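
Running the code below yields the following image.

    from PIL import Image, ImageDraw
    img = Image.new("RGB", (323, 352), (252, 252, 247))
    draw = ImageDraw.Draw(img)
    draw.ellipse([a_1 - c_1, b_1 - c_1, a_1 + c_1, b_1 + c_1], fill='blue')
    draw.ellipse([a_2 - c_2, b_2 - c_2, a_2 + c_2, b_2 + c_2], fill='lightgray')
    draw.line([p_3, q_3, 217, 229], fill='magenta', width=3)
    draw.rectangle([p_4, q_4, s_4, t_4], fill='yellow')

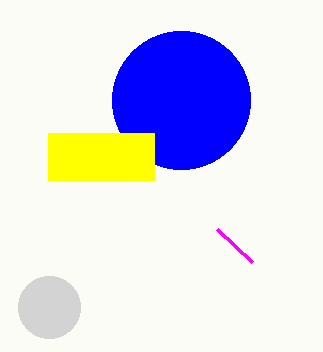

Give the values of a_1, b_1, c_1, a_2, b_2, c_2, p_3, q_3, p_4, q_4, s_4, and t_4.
a_1 = 181; b_1 = 100; c_1 = 69; a_2 = 49; b_2 = 307; c_2 = 31; p_3 = 252; q_3 = 262; p_4 = 48; q_4 = 133; s_4 = 154; t_4 = 180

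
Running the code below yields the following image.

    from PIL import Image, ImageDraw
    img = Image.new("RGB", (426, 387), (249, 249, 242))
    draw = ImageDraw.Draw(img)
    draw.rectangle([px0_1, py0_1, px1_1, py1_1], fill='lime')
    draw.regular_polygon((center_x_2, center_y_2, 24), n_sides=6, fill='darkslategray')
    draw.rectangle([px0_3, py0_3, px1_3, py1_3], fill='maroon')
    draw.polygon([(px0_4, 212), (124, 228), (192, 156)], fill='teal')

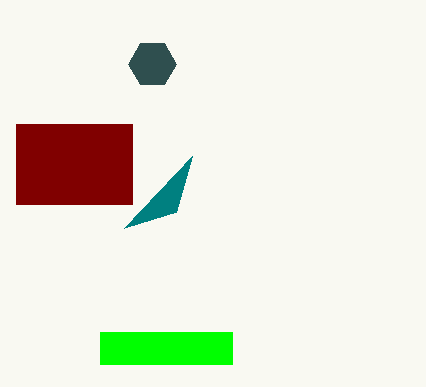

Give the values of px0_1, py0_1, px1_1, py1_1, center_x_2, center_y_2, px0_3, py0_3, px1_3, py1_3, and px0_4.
px0_1 = 100; py0_1 = 332; px1_1 = 232; py1_1 = 364; center_x_2 = 152; center_y_2 = 64; px0_3 = 16; py0_3 = 124; px1_3 = 132; py1_3 = 204; px0_4 = 176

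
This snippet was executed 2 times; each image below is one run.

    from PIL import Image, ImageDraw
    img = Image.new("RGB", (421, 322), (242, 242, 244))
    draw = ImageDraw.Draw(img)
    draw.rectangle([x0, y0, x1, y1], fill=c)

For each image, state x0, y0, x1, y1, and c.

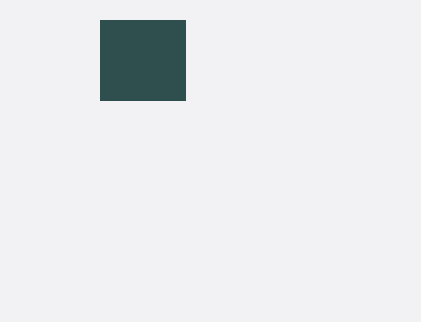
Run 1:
x0 = 100, y0 = 20, x1 = 185, y1 = 100, c = 'darkslategray'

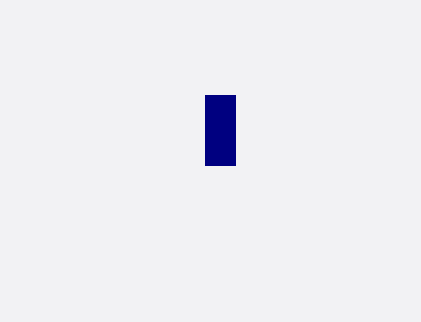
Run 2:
x0 = 205
y0 = 95
x1 = 235
y1 = 165
c = 'navy'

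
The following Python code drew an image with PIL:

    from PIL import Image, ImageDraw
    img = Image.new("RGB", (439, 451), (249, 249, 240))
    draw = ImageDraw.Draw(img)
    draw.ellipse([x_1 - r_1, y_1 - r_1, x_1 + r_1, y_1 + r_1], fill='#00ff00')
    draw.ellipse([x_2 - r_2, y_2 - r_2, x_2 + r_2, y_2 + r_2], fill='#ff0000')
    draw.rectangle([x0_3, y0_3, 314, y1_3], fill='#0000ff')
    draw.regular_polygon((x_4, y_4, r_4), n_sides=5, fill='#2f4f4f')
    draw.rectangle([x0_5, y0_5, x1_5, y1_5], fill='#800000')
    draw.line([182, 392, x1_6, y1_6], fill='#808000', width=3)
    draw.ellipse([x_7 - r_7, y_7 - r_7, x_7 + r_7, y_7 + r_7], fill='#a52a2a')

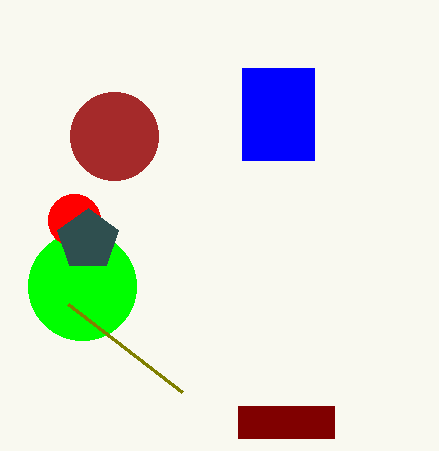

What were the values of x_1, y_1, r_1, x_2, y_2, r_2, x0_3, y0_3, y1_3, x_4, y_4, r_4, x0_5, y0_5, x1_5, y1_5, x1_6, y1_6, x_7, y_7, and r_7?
x_1 = 82; y_1 = 286; r_1 = 54; x_2 = 74; y_2 = 220; r_2 = 26; x0_3 = 242; y0_3 = 68; y1_3 = 160; x_4 = 88; y_4 = 240; r_4 = 32; x0_5 = 238; y0_5 = 406; x1_5 = 334; y1_5 = 438; x1_6 = 68; y1_6 = 304; x_7 = 114; y_7 = 136; r_7 = 44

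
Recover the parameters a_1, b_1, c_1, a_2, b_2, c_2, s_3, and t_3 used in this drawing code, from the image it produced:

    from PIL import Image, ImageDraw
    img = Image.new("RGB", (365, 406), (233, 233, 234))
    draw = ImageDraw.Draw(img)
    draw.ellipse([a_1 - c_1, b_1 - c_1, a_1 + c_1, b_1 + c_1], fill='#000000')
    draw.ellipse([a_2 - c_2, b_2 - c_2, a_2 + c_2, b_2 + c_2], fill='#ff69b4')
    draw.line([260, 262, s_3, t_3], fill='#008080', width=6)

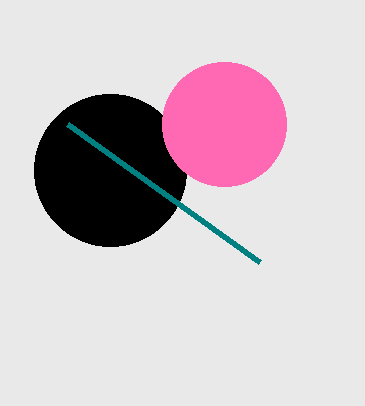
a_1 = 110; b_1 = 170; c_1 = 76; a_2 = 224; b_2 = 124; c_2 = 62; s_3 = 68; t_3 = 124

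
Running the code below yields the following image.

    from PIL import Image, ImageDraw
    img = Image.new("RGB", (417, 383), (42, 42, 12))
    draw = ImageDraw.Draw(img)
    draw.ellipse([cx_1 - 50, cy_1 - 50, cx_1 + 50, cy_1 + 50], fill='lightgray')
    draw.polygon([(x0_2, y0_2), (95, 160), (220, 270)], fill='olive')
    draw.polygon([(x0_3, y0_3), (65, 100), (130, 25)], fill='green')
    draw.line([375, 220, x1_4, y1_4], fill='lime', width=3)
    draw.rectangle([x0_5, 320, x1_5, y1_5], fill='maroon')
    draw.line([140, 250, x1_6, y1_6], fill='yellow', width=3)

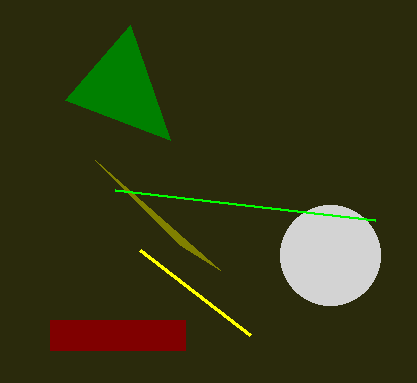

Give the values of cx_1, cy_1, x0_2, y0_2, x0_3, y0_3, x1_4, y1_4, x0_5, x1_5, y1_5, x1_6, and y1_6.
cx_1 = 330
cy_1 = 255
x0_2 = 180
y0_2 = 245
x0_3 = 170
y0_3 = 140
x1_4 = 115
y1_4 = 190
x0_5 = 50
x1_5 = 185
y1_5 = 350
x1_6 = 250
y1_6 = 335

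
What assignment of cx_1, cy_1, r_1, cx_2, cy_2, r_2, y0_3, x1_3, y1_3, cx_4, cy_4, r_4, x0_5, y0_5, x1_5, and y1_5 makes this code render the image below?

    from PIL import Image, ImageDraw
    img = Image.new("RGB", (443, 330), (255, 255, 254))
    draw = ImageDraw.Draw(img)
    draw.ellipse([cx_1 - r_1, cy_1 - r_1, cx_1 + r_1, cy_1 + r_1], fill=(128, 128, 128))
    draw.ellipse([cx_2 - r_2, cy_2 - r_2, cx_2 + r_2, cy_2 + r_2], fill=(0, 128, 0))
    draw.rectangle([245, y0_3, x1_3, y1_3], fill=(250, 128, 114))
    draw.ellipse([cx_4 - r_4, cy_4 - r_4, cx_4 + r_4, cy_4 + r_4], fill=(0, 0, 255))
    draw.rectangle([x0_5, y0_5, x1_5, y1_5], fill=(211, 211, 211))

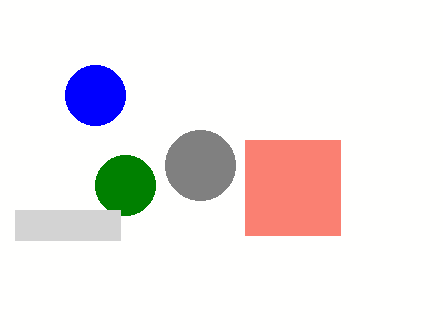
cx_1 = 200
cy_1 = 165
r_1 = 35
cx_2 = 125
cy_2 = 185
r_2 = 30
y0_3 = 140
x1_3 = 340
y1_3 = 235
cx_4 = 95
cy_4 = 95
r_4 = 30
x0_5 = 15
y0_5 = 210
x1_5 = 120
y1_5 = 240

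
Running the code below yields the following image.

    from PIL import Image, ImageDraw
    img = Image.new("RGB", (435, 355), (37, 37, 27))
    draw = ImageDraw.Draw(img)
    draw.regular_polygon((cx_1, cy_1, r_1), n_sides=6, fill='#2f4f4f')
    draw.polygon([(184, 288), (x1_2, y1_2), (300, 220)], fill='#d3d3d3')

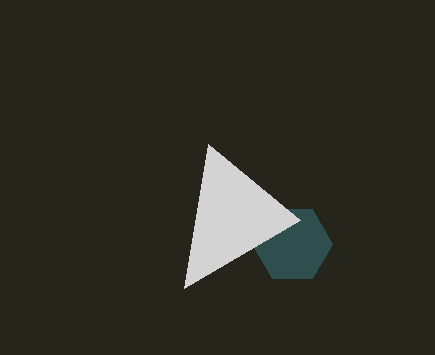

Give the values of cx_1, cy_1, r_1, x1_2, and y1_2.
cx_1 = 292; cy_1 = 244; r_1 = 40; x1_2 = 208; y1_2 = 144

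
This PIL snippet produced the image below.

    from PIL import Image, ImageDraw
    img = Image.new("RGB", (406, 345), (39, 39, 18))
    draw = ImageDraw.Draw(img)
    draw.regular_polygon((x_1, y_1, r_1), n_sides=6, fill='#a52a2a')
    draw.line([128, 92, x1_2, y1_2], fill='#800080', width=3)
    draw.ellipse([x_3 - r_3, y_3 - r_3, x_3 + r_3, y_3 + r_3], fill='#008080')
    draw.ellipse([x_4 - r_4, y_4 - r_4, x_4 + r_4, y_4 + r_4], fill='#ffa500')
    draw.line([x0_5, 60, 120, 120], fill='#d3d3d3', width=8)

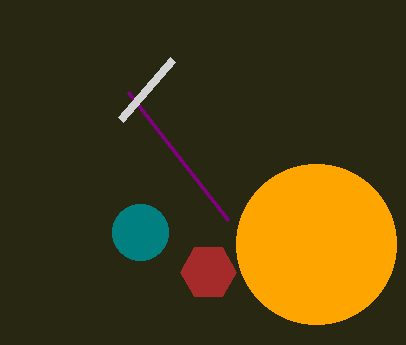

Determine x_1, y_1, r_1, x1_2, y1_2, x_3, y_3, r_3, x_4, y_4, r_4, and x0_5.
x_1 = 208
y_1 = 272
r_1 = 28
x1_2 = 228
y1_2 = 220
x_3 = 140
y_3 = 232
r_3 = 28
x_4 = 316
y_4 = 244
r_4 = 80
x0_5 = 172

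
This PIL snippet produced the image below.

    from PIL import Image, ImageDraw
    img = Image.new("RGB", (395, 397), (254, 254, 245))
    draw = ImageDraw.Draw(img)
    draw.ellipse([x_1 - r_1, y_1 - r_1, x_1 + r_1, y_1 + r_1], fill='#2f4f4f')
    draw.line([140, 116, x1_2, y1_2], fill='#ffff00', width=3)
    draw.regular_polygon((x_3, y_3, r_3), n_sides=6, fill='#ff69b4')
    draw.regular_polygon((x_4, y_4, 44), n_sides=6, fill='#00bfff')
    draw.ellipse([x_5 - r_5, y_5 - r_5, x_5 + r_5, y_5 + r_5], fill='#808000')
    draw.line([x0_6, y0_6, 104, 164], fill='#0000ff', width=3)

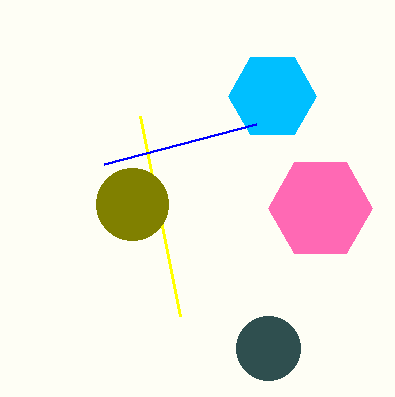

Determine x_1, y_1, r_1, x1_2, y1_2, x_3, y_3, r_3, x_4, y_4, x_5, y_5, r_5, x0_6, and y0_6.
x_1 = 268
y_1 = 348
r_1 = 32
x1_2 = 180
y1_2 = 316
x_3 = 320
y_3 = 208
r_3 = 52
x_4 = 272
y_4 = 96
x_5 = 132
y_5 = 204
r_5 = 36
x0_6 = 256
y0_6 = 124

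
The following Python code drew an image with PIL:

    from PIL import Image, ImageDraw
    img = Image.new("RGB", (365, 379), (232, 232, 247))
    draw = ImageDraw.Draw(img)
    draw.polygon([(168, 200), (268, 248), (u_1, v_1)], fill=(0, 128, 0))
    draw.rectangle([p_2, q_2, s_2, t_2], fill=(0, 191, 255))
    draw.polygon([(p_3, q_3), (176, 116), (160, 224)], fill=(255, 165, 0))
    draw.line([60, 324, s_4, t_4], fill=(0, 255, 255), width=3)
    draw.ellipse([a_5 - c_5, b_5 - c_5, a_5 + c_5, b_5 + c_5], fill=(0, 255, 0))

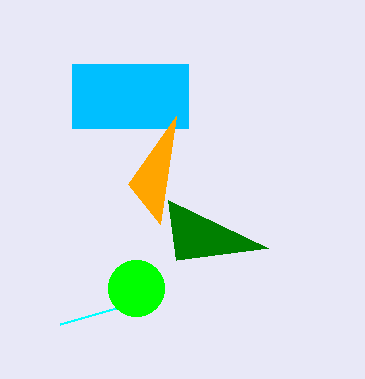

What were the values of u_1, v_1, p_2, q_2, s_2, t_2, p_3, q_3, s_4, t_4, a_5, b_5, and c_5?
u_1 = 176; v_1 = 260; p_2 = 72; q_2 = 64; s_2 = 188; t_2 = 128; p_3 = 128; q_3 = 184; s_4 = 116; t_4 = 308; a_5 = 136; b_5 = 288; c_5 = 28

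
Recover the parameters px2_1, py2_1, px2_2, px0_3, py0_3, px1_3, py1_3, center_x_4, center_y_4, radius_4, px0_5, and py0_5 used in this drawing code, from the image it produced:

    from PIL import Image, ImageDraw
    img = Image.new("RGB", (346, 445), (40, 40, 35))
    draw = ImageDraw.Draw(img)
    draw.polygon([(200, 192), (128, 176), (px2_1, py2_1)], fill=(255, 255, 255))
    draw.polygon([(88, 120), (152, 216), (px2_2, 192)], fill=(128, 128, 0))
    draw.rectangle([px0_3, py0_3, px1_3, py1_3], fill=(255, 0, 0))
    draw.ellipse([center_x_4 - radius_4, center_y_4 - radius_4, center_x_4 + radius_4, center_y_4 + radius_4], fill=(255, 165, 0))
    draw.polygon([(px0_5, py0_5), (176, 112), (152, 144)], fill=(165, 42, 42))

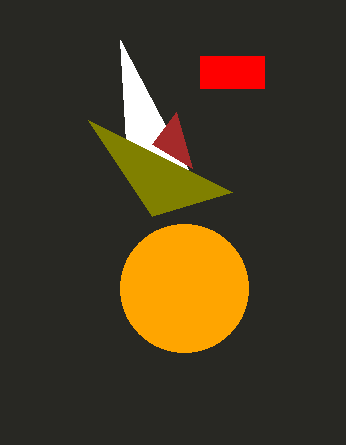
px2_1 = 120; py2_1 = 40; px2_2 = 232; px0_3 = 200; py0_3 = 56; px1_3 = 264; py1_3 = 88; center_x_4 = 184; center_y_4 = 288; radius_4 = 64; px0_5 = 192; py0_5 = 168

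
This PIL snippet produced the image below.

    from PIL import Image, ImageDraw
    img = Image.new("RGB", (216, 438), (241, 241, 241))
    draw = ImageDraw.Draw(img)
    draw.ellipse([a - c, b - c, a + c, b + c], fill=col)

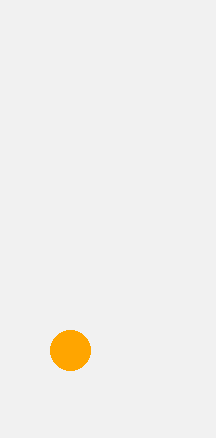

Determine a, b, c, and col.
a = 70, b = 350, c = 20, col = 'orange'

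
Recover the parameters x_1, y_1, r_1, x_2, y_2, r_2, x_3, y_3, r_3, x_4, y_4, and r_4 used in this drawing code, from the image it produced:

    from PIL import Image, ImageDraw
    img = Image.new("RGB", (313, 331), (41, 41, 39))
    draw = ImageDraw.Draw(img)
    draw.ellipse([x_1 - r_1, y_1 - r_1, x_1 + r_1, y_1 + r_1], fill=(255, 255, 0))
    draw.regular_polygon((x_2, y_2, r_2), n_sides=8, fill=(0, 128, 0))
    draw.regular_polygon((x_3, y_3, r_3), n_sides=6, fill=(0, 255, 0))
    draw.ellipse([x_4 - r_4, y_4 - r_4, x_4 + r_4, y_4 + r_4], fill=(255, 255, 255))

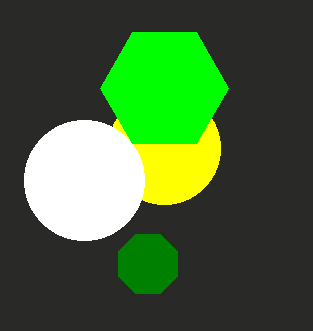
x_1 = 164
y_1 = 148
r_1 = 56
x_2 = 148
y_2 = 264
r_2 = 32
x_3 = 164
y_3 = 88
r_3 = 64
x_4 = 84
y_4 = 180
r_4 = 60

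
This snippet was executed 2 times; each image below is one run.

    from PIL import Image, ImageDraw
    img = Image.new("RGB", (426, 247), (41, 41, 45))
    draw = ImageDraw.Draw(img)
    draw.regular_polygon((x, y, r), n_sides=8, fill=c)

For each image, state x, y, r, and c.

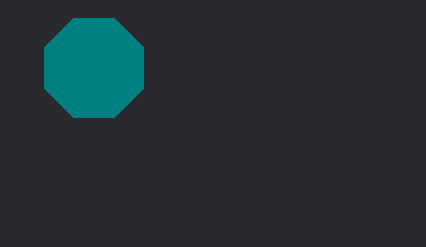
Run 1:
x = 94, y = 68, r = 54, c = 'teal'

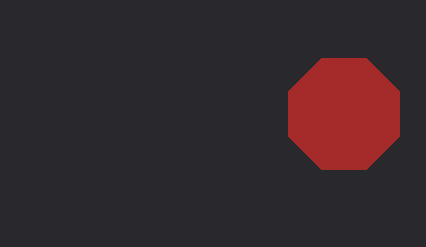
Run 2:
x = 344, y = 114, r = 60, c = 'brown'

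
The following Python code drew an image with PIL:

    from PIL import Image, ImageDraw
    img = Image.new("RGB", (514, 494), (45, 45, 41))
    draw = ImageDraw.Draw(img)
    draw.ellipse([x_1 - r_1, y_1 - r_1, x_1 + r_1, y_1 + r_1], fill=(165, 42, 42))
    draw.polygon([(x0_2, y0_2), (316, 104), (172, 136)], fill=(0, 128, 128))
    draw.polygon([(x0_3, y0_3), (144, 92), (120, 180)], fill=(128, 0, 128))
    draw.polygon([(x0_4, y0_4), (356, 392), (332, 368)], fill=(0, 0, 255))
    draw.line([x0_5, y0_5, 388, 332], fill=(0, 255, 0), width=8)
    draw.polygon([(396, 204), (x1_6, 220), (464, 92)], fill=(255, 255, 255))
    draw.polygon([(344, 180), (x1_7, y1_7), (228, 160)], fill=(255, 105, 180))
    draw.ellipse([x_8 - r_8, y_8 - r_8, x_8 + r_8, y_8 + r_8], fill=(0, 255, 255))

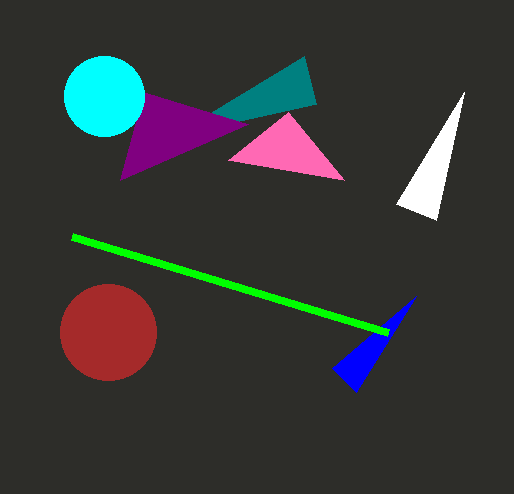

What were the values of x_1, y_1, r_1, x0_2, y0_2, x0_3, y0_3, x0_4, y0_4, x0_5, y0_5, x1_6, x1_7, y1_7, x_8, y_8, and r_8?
x_1 = 108
y_1 = 332
r_1 = 48
x0_2 = 304
y0_2 = 56
x0_3 = 248
y0_3 = 124
x0_4 = 416
y0_4 = 296
x0_5 = 72
y0_5 = 236
x1_6 = 436
x1_7 = 288
y1_7 = 112
x_8 = 104
y_8 = 96
r_8 = 40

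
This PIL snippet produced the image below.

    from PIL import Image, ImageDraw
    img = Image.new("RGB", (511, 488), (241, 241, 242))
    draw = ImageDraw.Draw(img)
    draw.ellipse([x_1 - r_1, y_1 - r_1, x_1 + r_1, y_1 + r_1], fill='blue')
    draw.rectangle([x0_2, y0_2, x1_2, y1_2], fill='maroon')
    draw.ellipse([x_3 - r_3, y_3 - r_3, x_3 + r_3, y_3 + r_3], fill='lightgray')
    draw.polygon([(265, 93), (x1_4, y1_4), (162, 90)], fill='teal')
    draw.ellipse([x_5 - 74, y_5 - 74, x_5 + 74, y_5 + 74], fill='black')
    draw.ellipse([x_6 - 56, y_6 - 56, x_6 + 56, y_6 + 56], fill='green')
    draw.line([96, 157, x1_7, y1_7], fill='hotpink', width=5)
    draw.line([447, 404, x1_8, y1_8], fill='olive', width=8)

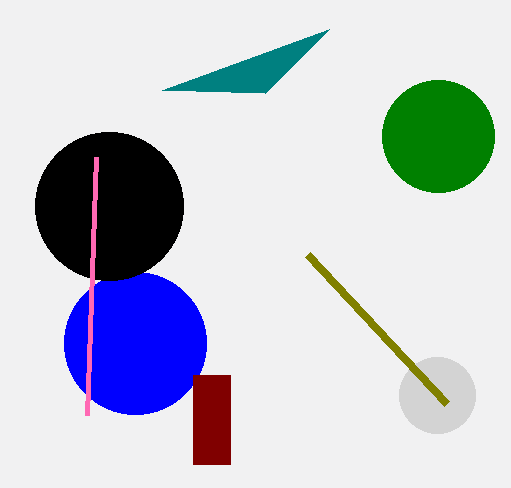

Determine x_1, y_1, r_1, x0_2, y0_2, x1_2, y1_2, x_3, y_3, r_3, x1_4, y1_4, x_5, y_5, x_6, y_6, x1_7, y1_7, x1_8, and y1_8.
x_1 = 135; y_1 = 343; r_1 = 71; x0_2 = 193; y0_2 = 375; x1_2 = 230; y1_2 = 464; x_3 = 437; y_3 = 395; r_3 = 38; x1_4 = 329; y1_4 = 29; x_5 = 109; y_5 = 206; x_6 = 438; y_6 = 136; x1_7 = 87; y1_7 = 415; x1_8 = 308; y1_8 = 255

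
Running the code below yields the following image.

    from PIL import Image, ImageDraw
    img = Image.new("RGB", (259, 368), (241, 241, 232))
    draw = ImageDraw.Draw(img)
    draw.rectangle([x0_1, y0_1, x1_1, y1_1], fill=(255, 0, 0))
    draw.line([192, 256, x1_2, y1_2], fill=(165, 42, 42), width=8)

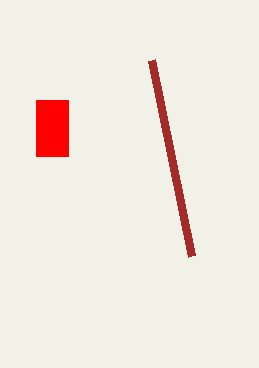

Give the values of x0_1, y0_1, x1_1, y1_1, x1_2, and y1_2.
x0_1 = 36, y0_1 = 100, x1_1 = 68, y1_1 = 156, x1_2 = 152, y1_2 = 60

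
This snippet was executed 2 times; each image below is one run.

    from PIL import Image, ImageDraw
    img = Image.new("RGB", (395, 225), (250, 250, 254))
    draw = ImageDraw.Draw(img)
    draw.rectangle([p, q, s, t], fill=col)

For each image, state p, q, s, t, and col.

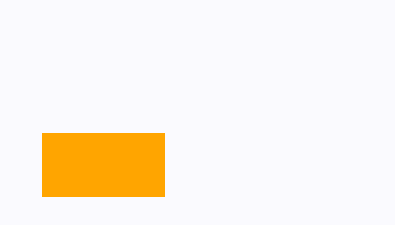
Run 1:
p = 42; q = 133; s = 164; t = 196; col = 'orange'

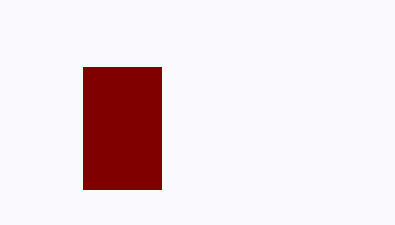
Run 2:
p = 83
q = 67
s = 161
t = 189
col = 'maroon'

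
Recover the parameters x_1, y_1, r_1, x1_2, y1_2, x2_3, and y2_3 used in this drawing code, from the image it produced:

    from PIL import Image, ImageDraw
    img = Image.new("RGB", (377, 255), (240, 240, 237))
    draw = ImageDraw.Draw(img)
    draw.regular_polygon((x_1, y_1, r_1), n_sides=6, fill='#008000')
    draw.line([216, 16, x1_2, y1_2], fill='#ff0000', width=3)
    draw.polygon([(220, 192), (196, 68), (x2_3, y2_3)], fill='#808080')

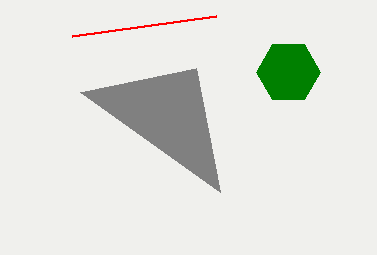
x_1 = 288; y_1 = 72; r_1 = 32; x1_2 = 72; y1_2 = 36; x2_3 = 80; y2_3 = 92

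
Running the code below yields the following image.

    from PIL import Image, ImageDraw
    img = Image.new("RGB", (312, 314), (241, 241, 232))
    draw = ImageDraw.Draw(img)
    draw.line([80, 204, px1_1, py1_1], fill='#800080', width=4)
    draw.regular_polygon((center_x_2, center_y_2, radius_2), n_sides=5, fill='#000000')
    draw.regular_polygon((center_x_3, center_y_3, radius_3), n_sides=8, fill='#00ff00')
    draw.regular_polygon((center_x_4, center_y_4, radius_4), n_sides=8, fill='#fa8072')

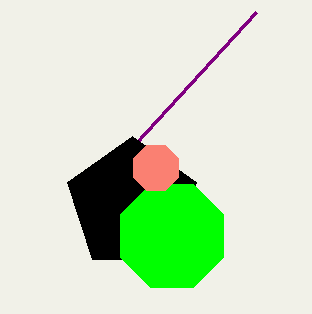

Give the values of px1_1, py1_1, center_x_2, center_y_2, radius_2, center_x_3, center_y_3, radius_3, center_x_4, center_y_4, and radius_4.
px1_1 = 256
py1_1 = 12
center_x_2 = 132
center_y_2 = 204
radius_2 = 68
center_x_3 = 172
center_y_3 = 236
radius_3 = 56
center_x_4 = 156
center_y_4 = 168
radius_4 = 24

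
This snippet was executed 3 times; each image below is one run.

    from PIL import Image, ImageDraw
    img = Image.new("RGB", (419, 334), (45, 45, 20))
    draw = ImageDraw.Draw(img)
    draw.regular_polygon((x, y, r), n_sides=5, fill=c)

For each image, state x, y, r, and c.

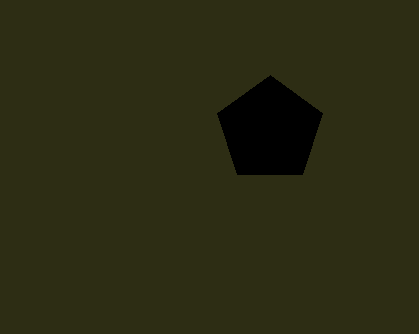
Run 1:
x = 270
y = 130
r = 55
c = 'black'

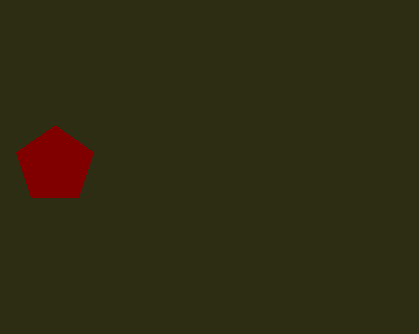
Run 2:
x = 55
y = 165
r = 40
c = 'maroon'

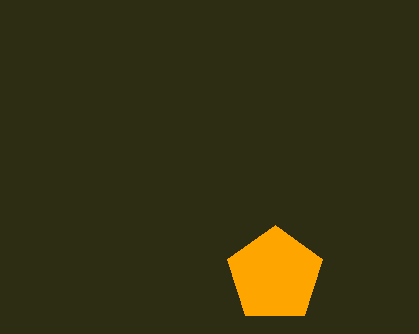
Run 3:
x = 275
y = 275
r = 50
c = 'orange'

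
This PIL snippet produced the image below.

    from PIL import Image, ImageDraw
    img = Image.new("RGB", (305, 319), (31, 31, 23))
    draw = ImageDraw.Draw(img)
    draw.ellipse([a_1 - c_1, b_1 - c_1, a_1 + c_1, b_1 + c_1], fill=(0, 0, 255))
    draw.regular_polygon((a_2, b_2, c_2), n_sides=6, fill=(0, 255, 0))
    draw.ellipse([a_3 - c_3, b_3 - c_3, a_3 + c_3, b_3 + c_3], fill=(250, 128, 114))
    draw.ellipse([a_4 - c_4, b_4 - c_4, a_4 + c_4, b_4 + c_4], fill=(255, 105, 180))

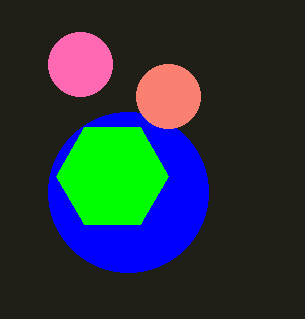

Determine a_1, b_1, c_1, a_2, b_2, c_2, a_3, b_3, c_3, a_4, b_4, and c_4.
a_1 = 128, b_1 = 192, c_1 = 80, a_2 = 112, b_2 = 176, c_2 = 56, a_3 = 168, b_3 = 96, c_3 = 32, a_4 = 80, b_4 = 64, c_4 = 32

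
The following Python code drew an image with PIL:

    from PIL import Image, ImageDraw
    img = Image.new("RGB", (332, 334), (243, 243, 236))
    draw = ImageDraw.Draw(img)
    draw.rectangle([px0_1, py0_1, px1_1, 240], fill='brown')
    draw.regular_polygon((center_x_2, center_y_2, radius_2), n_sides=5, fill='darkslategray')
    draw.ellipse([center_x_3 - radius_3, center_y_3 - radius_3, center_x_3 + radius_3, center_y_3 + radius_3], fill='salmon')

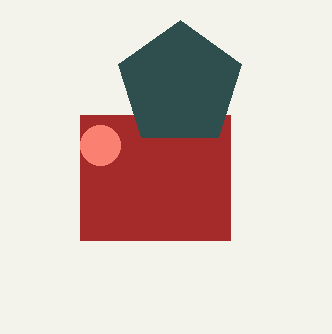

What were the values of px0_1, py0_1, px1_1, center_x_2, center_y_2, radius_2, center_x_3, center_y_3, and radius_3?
px0_1 = 80
py0_1 = 115
px1_1 = 230
center_x_2 = 180
center_y_2 = 85
radius_2 = 65
center_x_3 = 100
center_y_3 = 145
radius_3 = 20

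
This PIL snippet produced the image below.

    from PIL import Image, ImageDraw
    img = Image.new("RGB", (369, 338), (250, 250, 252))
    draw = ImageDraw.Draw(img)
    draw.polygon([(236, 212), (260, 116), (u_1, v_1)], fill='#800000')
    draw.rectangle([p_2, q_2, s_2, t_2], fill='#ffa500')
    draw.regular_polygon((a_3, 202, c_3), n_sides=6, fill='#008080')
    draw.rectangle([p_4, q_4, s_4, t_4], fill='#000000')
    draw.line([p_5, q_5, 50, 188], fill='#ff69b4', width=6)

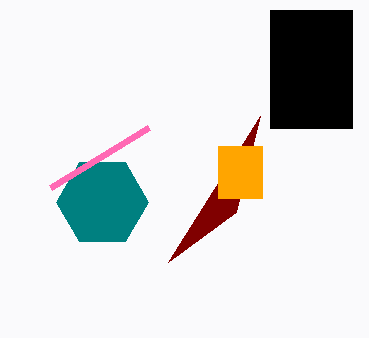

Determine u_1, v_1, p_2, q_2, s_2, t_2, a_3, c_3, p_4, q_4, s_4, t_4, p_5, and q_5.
u_1 = 168, v_1 = 262, p_2 = 218, q_2 = 146, s_2 = 262, t_2 = 198, a_3 = 102, c_3 = 46, p_4 = 270, q_4 = 10, s_4 = 352, t_4 = 128, p_5 = 148, q_5 = 128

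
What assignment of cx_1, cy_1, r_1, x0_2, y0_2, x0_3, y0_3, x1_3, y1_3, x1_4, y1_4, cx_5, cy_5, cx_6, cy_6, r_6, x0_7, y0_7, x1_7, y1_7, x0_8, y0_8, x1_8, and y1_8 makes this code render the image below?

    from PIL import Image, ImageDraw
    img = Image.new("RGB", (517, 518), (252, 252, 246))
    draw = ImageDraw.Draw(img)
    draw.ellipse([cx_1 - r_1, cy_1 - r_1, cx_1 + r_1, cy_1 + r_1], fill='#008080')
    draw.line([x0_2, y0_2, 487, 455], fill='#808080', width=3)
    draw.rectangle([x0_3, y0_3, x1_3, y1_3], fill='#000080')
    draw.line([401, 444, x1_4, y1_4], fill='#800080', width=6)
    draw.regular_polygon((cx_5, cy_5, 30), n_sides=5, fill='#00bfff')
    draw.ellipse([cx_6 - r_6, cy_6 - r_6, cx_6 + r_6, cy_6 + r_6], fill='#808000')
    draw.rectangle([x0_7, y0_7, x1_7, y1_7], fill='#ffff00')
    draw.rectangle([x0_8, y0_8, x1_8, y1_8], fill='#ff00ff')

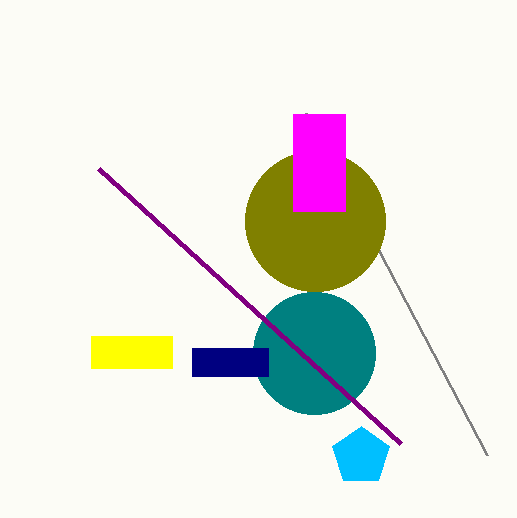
cx_1 = 314
cy_1 = 353
r_1 = 61
x0_2 = 306
y0_2 = 113
x0_3 = 192
y0_3 = 348
x1_3 = 268
y1_3 = 376
x1_4 = 99
y1_4 = 169
cx_5 = 361
cy_5 = 456
cx_6 = 315
cy_6 = 221
r_6 = 70
x0_7 = 91
y0_7 = 336
x1_7 = 172
y1_7 = 368
x0_8 = 293
y0_8 = 114
x1_8 = 345
y1_8 = 211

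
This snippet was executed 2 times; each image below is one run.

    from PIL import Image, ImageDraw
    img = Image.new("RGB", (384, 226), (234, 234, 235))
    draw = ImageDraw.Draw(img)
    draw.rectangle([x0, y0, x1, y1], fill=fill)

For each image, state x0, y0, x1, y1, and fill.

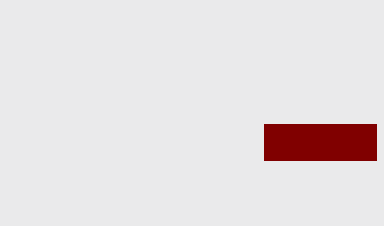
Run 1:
x0 = 264
y0 = 124
x1 = 376
y1 = 160
fill = 'maroon'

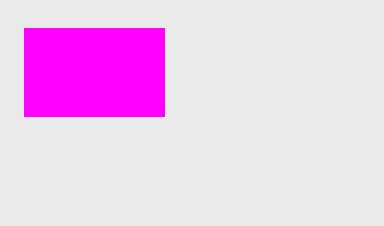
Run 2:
x0 = 24; y0 = 28; x1 = 164; y1 = 116; fill = 'magenta'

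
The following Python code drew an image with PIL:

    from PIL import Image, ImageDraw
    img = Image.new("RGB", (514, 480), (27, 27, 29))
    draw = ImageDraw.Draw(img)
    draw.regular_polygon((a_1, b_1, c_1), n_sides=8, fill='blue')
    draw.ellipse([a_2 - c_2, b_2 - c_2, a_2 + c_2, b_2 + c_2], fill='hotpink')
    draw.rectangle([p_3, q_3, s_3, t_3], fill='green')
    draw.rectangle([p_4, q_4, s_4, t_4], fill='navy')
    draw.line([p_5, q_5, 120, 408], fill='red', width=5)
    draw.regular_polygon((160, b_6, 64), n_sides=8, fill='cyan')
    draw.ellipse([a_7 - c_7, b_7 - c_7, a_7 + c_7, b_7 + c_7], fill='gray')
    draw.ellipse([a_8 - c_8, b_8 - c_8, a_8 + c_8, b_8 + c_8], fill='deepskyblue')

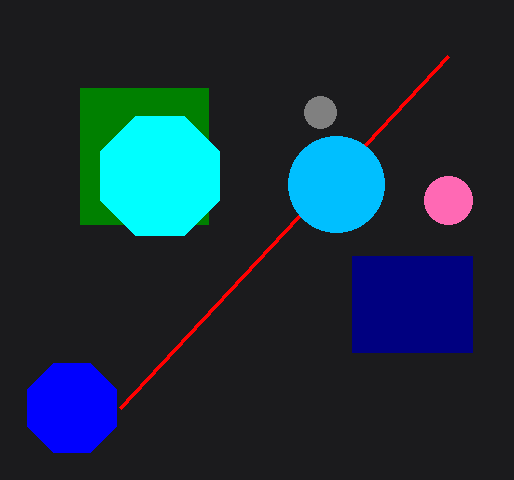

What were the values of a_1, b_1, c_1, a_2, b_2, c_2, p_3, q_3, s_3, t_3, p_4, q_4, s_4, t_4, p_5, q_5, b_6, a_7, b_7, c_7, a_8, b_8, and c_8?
a_1 = 72; b_1 = 408; c_1 = 48; a_2 = 448; b_2 = 200; c_2 = 24; p_3 = 80; q_3 = 88; s_3 = 208; t_3 = 224; p_4 = 352; q_4 = 256; s_4 = 472; t_4 = 352; p_5 = 448; q_5 = 56; b_6 = 176; a_7 = 320; b_7 = 112; c_7 = 16; a_8 = 336; b_8 = 184; c_8 = 48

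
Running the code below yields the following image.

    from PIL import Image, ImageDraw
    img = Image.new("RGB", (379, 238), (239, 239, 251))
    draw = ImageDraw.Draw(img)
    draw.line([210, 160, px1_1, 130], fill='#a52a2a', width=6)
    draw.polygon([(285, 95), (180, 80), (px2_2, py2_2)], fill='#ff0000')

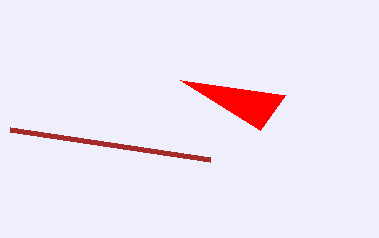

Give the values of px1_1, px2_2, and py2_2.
px1_1 = 10, px2_2 = 260, py2_2 = 130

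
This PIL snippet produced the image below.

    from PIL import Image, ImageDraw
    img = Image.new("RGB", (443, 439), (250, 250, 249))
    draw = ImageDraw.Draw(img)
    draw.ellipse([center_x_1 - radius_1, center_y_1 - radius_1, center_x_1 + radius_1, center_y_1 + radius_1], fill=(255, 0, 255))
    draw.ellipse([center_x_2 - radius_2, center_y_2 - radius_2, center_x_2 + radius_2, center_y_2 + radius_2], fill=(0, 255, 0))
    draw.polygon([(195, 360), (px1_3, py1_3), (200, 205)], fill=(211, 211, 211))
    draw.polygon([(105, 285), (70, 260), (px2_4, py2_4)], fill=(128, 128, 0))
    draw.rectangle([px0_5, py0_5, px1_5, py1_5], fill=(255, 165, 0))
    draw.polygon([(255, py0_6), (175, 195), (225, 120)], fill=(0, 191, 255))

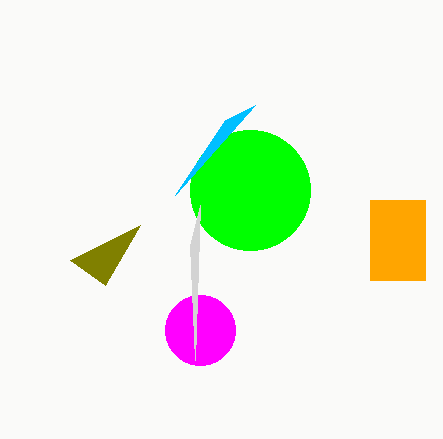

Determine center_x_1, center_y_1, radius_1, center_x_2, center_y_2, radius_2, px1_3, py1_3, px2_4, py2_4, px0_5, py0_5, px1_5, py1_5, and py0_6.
center_x_1 = 200
center_y_1 = 330
radius_1 = 35
center_x_2 = 250
center_y_2 = 190
radius_2 = 60
px1_3 = 190
py1_3 = 245
px2_4 = 140
py2_4 = 225
px0_5 = 370
py0_5 = 200
px1_5 = 425
py1_5 = 280
py0_6 = 105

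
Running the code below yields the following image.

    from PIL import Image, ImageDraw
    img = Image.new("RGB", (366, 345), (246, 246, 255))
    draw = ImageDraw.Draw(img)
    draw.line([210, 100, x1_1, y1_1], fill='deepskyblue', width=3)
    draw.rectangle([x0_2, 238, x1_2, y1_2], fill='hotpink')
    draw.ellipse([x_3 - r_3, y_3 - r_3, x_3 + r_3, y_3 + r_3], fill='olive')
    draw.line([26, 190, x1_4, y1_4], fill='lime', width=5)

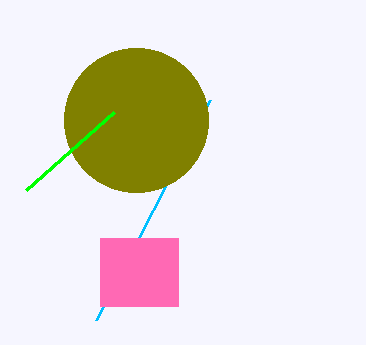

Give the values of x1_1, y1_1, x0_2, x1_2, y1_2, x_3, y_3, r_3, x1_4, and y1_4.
x1_1 = 96; y1_1 = 320; x0_2 = 100; x1_2 = 178; y1_2 = 306; x_3 = 136; y_3 = 120; r_3 = 72; x1_4 = 114; y1_4 = 112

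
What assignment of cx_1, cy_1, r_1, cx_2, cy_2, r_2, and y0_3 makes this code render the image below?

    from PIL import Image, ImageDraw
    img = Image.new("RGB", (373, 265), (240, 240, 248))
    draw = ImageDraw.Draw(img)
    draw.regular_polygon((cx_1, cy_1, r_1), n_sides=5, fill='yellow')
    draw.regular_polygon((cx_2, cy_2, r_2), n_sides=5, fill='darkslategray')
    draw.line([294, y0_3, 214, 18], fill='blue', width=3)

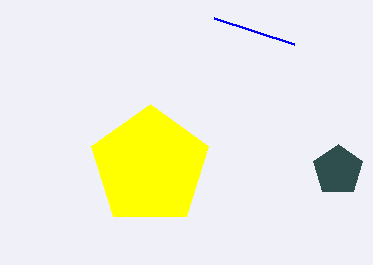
cx_1 = 150, cy_1 = 166, r_1 = 62, cx_2 = 338, cy_2 = 170, r_2 = 26, y0_3 = 44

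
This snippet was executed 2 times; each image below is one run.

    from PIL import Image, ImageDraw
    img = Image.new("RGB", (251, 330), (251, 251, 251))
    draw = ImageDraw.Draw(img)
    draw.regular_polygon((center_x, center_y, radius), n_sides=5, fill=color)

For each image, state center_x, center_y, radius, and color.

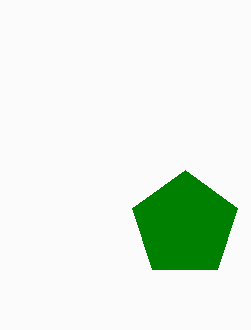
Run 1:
center_x = 185
center_y = 225
radius = 55
color = 'green'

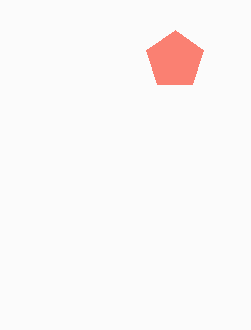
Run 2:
center_x = 175; center_y = 60; radius = 30; color = 'salmon'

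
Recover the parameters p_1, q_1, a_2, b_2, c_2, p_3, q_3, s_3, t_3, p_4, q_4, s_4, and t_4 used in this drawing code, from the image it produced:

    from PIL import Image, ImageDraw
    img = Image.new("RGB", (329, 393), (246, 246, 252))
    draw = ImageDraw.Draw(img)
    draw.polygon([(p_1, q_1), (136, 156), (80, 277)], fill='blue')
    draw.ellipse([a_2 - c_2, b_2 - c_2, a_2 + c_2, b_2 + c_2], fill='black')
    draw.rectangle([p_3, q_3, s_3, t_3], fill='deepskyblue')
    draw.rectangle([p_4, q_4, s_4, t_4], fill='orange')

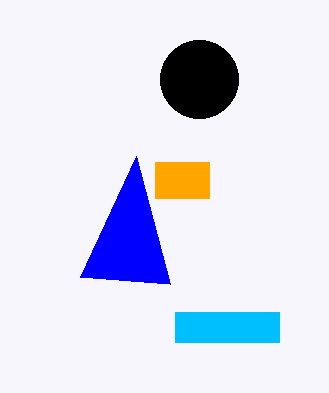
p_1 = 170, q_1 = 284, a_2 = 199, b_2 = 79, c_2 = 39, p_3 = 175, q_3 = 312, s_3 = 279, t_3 = 342, p_4 = 155, q_4 = 162, s_4 = 209, t_4 = 198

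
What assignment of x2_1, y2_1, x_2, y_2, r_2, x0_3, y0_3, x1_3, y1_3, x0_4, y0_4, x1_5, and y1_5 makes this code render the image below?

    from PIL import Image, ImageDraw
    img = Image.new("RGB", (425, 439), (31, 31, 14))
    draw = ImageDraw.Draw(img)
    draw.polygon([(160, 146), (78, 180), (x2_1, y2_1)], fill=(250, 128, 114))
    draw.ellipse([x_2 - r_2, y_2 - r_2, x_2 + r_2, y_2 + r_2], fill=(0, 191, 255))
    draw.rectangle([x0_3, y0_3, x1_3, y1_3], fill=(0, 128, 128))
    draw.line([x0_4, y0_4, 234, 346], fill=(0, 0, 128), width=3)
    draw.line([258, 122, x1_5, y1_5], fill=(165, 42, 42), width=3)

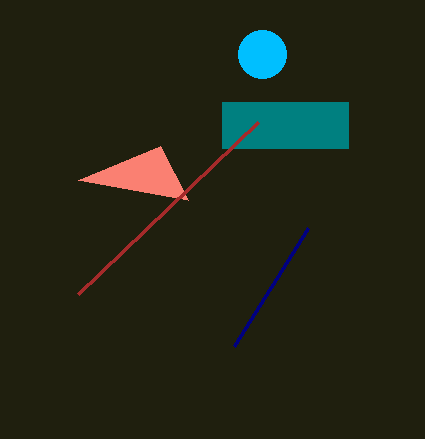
x2_1 = 188
y2_1 = 200
x_2 = 262
y_2 = 54
r_2 = 24
x0_3 = 222
y0_3 = 102
x1_3 = 348
y1_3 = 148
x0_4 = 308
y0_4 = 228
x1_5 = 78
y1_5 = 294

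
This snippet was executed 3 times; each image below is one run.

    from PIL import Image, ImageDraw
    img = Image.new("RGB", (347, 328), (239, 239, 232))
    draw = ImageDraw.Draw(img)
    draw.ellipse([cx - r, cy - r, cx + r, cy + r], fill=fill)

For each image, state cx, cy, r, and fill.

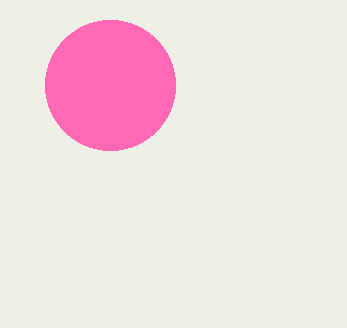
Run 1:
cx = 110
cy = 85
r = 65
fill = 'hotpink'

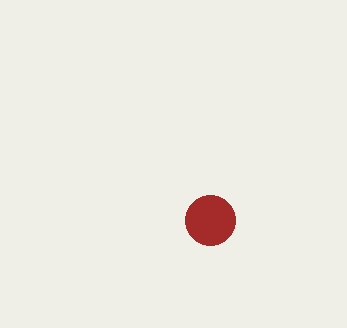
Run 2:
cx = 210, cy = 220, r = 25, fill = 'brown'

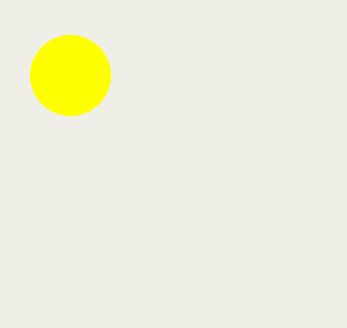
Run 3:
cx = 70, cy = 75, r = 40, fill = 'yellow'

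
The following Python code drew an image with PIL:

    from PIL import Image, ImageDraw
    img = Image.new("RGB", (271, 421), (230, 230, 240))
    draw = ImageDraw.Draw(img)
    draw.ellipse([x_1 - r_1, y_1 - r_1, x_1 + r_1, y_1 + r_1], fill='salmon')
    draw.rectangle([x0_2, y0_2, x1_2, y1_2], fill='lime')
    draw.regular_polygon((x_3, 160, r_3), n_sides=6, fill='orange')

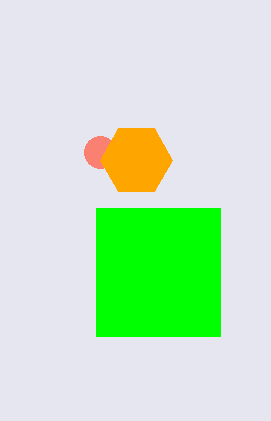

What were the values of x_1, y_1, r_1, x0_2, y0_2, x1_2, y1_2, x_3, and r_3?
x_1 = 100, y_1 = 152, r_1 = 16, x0_2 = 96, y0_2 = 208, x1_2 = 220, y1_2 = 336, x_3 = 136, r_3 = 36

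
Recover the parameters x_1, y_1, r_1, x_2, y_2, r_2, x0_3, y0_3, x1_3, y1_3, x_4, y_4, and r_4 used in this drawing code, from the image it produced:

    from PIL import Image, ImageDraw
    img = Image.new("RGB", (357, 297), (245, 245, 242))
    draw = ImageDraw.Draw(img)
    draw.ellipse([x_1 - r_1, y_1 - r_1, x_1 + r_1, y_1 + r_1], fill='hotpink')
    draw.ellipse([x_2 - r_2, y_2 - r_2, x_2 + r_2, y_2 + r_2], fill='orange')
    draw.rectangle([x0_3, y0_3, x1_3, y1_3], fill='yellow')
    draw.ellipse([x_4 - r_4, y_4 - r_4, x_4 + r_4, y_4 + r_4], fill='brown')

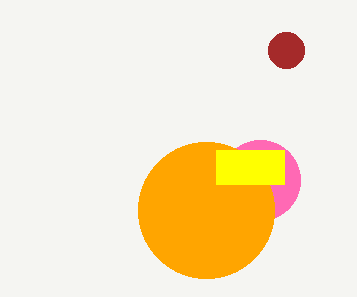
x_1 = 260; y_1 = 180; r_1 = 40; x_2 = 206; y_2 = 210; r_2 = 68; x0_3 = 216; y0_3 = 150; x1_3 = 284; y1_3 = 184; x_4 = 286; y_4 = 50; r_4 = 18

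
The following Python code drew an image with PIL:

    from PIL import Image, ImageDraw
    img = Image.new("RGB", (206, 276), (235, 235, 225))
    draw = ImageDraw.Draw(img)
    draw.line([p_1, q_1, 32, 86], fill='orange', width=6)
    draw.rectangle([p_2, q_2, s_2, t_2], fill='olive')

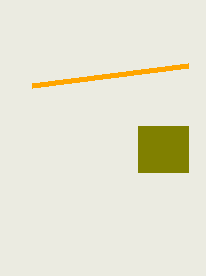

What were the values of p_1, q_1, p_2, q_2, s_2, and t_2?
p_1 = 188
q_1 = 66
p_2 = 138
q_2 = 126
s_2 = 188
t_2 = 172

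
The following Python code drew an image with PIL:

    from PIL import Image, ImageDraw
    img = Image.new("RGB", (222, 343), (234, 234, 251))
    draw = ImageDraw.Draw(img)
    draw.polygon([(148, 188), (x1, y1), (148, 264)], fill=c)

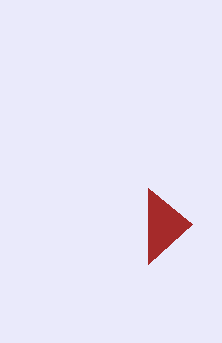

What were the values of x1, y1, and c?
x1 = 192
y1 = 224
c = 'brown'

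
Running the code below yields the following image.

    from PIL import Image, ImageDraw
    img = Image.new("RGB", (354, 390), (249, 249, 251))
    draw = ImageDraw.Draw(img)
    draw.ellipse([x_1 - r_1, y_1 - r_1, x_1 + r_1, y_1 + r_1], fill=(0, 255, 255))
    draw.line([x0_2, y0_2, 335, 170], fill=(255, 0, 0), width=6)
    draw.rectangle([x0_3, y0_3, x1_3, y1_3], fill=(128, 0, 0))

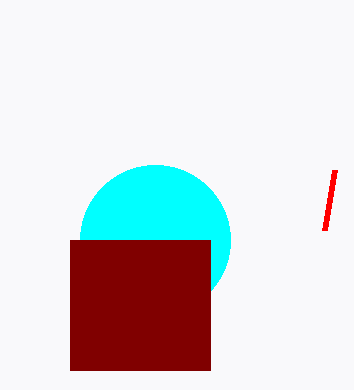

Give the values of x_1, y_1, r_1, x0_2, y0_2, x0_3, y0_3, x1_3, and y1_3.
x_1 = 155, y_1 = 240, r_1 = 75, x0_2 = 325, y0_2 = 230, x0_3 = 70, y0_3 = 240, x1_3 = 210, y1_3 = 370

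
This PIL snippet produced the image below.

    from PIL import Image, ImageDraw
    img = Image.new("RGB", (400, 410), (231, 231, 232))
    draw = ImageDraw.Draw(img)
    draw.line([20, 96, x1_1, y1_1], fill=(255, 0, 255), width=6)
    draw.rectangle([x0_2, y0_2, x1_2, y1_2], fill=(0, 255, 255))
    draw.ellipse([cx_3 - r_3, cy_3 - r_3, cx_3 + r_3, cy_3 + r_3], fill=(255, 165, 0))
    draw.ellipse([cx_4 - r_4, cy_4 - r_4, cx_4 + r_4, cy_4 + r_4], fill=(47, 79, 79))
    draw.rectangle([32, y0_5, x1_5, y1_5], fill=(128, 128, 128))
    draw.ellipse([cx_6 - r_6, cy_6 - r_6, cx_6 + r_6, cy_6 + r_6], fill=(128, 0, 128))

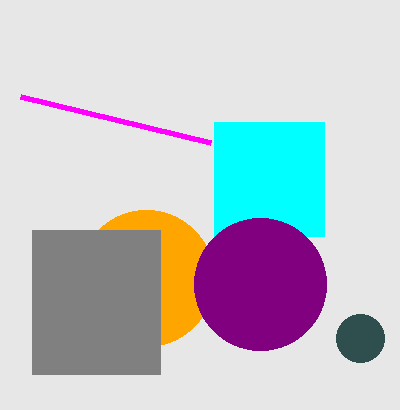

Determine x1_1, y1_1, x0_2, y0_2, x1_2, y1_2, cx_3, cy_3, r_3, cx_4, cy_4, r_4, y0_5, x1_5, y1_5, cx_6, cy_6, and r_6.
x1_1 = 210
y1_1 = 142
x0_2 = 214
y0_2 = 122
x1_2 = 324
y1_2 = 236
cx_3 = 146
cy_3 = 278
r_3 = 68
cx_4 = 360
cy_4 = 338
r_4 = 24
y0_5 = 230
x1_5 = 160
y1_5 = 374
cx_6 = 260
cy_6 = 284
r_6 = 66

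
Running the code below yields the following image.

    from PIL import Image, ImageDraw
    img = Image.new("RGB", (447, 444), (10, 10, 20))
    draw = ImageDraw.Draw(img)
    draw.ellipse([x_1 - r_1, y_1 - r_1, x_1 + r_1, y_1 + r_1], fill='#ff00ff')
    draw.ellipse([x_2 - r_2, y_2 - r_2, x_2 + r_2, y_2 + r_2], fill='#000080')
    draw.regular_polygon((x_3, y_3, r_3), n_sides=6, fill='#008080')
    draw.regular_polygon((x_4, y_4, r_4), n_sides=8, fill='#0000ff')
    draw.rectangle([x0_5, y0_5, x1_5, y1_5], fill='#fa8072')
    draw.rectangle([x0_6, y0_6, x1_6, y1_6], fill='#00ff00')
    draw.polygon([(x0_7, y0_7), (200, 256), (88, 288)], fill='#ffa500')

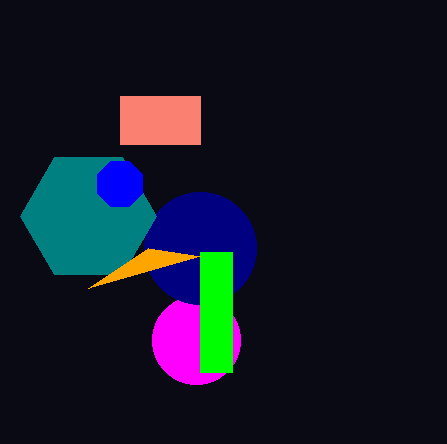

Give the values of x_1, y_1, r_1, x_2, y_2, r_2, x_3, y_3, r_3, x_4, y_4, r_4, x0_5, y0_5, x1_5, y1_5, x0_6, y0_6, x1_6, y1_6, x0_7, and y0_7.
x_1 = 196; y_1 = 340; r_1 = 44; x_2 = 200; y_2 = 248; r_2 = 56; x_3 = 88; y_3 = 216; r_3 = 68; x_4 = 120; y_4 = 184; r_4 = 24; x0_5 = 120; y0_5 = 96; x1_5 = 200; y1_5 = 144; x0_6 = 200; y0_6 = 252; x1_6 = 232; y1_6 = 372; x0_7 = 148; y0_7 = 248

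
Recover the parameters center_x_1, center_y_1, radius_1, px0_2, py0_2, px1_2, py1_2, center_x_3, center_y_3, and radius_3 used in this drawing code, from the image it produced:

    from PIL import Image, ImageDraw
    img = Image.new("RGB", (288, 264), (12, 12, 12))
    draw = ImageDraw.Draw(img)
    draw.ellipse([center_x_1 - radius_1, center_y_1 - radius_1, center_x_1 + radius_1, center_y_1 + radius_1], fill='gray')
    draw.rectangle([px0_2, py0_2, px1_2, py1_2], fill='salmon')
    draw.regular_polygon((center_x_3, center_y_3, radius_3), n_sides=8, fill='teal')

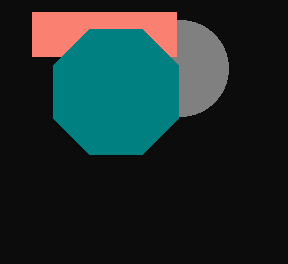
center_x_1 = 180
center_y_1 = 68
radius_1 = 48
px0_2 = 32
py0_2 = 12
px1_2 = 176
py1_2 = 56
center_x_3 = 116
center_y_3 = 92
radius_3 = 68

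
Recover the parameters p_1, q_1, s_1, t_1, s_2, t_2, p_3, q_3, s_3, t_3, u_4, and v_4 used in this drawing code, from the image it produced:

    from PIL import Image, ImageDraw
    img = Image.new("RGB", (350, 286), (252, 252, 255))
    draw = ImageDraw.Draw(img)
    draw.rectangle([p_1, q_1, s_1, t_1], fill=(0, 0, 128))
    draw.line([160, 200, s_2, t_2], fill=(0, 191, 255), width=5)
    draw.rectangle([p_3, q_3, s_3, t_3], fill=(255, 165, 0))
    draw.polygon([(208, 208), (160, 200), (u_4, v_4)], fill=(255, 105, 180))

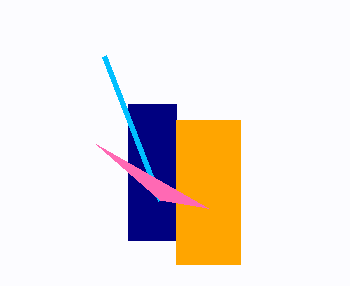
p_1 = 128; q_1 = 104; s_1 = 176; t_1 = 240; s_2 = 104; t_2 = 56; p_3 = 176; q_3 = 120; s_3 = 240; t_3 = 264; u_4 = 96; v_4 = 144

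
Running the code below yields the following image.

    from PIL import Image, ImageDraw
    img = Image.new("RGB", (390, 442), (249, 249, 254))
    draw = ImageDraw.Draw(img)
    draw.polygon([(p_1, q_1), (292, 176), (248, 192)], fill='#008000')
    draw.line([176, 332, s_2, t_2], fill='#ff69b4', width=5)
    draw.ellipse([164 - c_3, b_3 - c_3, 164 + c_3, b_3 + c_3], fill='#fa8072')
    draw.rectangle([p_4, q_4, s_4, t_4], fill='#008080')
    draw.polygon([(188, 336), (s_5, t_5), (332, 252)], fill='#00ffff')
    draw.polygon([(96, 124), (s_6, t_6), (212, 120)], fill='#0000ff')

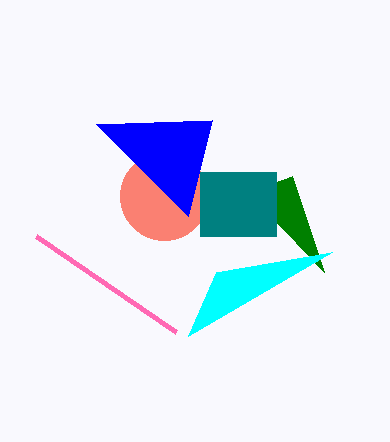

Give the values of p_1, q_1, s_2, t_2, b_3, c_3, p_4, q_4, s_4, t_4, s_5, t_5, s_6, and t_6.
p_1 = 324; q_1 = 272; s_2 = 36; t_2 = 236; b_3 = 196; c_3 = 44; p_4 = 200; q_4 = 172; s_4 = 276; t_4 = 236; s_5 = 216; t_5 = 272; s_6 = 188; t_6 = 216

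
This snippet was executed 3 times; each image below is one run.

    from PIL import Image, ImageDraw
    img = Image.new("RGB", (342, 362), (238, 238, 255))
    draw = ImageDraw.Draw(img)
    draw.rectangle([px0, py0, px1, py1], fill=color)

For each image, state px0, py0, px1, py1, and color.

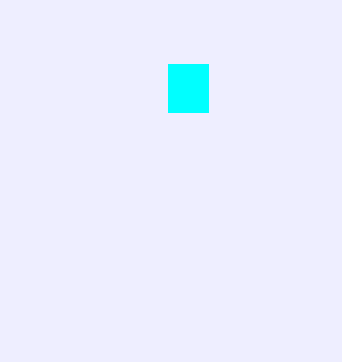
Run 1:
px0 = 168, py0 = 64, px1 = 208, py1 = 112, color = 'cyan'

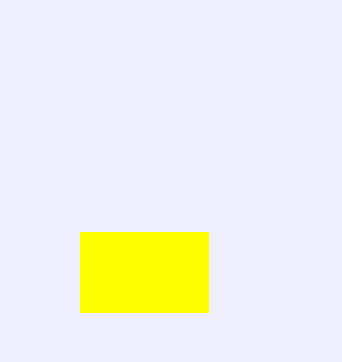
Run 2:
px0 = 80; py0 = 232; px1 = 208; py1 = 312; color = 'yellow'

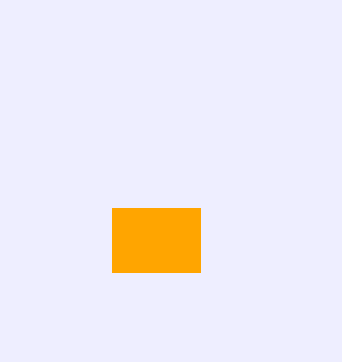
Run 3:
px0 = 112
py0 = 208
px1 = 200
py1 = 272
color = 'orange'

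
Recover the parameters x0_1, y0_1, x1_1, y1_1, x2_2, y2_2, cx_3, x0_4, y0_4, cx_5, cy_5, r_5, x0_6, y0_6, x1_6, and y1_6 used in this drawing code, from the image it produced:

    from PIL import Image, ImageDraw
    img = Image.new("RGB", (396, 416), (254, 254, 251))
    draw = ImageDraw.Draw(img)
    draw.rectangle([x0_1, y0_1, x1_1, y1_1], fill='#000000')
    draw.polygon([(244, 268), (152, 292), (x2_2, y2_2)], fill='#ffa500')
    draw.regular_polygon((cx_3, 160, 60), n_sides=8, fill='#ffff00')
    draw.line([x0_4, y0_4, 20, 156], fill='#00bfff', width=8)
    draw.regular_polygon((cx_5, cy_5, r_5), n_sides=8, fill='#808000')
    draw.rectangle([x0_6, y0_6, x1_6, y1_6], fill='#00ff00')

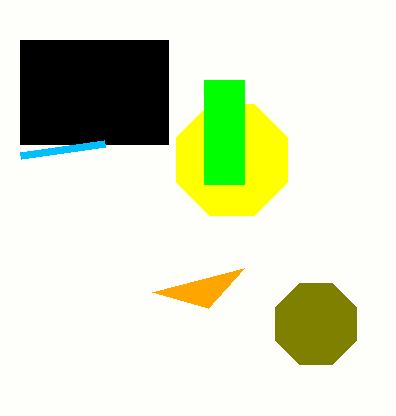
x0_1 = 20; y0_1 = 40; x1_1 = 168; y1_1 = 144; x2_2 = 208; y2_2 = 308; cx_3 = 232; x0_4 = 104; y0_4 = 144; cx_5 = 316; cy_5 = 324; r_5 = 44; x0_6 = 204; y0_6 = 80; x1_6 = 244; y1_6 = 184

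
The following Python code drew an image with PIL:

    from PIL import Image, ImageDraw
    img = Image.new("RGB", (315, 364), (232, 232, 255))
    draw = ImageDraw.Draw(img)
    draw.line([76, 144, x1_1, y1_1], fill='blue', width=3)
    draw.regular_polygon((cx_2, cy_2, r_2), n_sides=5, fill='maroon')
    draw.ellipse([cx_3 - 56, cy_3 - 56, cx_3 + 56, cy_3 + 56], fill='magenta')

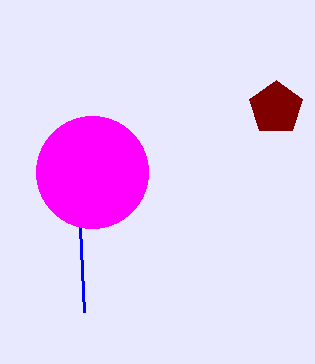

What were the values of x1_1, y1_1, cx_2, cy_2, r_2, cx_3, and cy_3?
x1_1 = 84, y1_1 = 312, cx_2 = 276, cy_2 = 108, r_2 = 28, cx_3 = 92, cy_3 = 172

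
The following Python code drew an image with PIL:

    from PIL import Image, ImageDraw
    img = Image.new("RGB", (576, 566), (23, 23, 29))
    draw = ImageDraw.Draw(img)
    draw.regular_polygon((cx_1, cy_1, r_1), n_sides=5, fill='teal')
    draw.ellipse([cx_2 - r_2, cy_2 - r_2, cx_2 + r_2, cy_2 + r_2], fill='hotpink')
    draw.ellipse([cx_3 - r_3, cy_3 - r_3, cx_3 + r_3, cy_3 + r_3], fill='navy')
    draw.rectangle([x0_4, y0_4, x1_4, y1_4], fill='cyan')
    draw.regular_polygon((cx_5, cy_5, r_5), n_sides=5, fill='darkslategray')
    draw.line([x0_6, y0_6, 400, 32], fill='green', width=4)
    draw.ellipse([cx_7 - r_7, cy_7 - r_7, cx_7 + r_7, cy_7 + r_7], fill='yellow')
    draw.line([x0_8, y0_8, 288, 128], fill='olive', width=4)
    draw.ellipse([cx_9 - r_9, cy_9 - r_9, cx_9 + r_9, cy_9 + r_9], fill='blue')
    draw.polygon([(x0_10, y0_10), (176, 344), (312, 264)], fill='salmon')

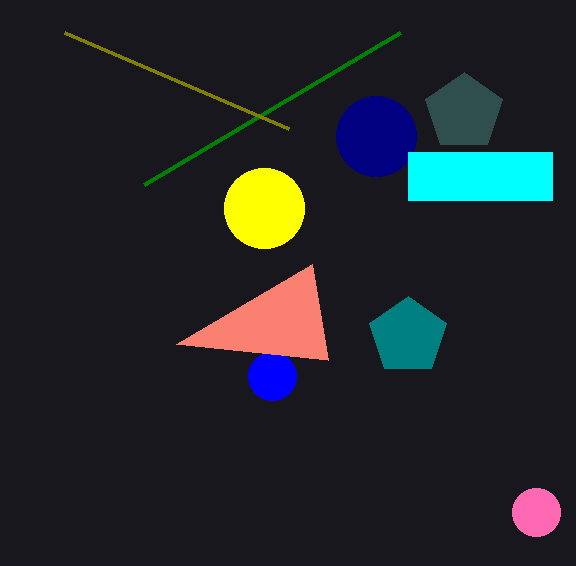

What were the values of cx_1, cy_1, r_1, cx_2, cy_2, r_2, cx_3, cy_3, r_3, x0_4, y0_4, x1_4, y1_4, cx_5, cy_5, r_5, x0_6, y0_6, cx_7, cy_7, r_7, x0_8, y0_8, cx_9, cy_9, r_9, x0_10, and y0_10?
cx_1 = 408
cy_1 = 336
r_1 = 40
cx_2 = 536
cy_2 = 512
r_2 = 24
cx_3 = 376
cy_3 = 136
r_3 = 40
x0_4 = 408
y0_4 = 152
x1_4 = 552
y1_4 = 200
cx_5 = 464
cy_5 = 112
r_5 = 40
x0_6 = 144
y0_6 = 184
cx_7 = 264
cy_7 = 208
r_7 = 40
x0_8 = 64
y0_8 = 32
cx_9 = 272
cy_9 = 376
r_9 = 24
x0_10 = 328
y0_10 = 360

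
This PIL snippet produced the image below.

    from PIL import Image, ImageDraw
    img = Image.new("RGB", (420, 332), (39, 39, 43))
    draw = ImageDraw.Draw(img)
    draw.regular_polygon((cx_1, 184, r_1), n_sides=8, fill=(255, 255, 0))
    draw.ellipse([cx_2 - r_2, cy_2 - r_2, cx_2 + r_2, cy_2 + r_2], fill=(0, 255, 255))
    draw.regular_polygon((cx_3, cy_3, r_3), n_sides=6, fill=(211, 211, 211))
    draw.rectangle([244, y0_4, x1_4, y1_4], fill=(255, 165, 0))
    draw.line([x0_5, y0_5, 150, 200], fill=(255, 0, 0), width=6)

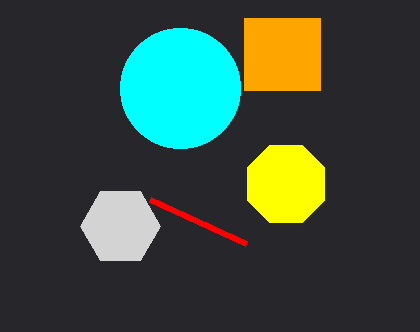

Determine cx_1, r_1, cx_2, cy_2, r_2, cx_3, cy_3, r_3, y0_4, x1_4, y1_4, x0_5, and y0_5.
cx_1 = 286, r_1 = 42, cx_2 = 180, cy_2 = 88, r_2 = 60, cx_3 = 120, cy_3 = 226, r_3 = 40, y0_4 = 18, x1_4 = 320, y1_4 = 90, x0_5 = 246, y0_5 = 244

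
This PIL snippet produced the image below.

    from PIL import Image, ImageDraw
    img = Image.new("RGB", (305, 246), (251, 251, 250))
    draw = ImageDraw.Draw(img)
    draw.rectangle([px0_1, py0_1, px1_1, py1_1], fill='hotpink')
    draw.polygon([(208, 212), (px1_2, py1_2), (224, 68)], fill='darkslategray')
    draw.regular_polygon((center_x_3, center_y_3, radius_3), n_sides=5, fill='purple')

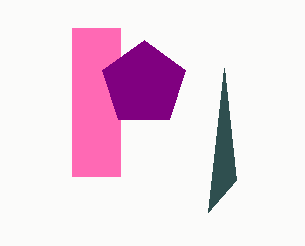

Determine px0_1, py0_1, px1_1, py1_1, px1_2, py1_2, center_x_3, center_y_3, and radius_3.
px0_1 = 72; py0_1 = 28; px1_1 = 120; py1_1 = 176; px1_2 = 236; py1_2 = 180; center_x_3 = 144; center_y_3 = 84; radius_3 = 44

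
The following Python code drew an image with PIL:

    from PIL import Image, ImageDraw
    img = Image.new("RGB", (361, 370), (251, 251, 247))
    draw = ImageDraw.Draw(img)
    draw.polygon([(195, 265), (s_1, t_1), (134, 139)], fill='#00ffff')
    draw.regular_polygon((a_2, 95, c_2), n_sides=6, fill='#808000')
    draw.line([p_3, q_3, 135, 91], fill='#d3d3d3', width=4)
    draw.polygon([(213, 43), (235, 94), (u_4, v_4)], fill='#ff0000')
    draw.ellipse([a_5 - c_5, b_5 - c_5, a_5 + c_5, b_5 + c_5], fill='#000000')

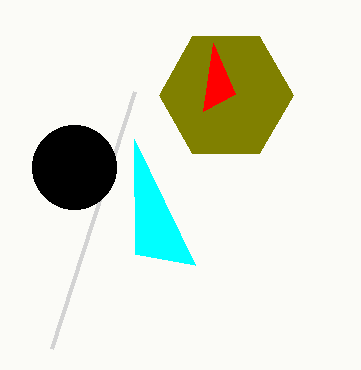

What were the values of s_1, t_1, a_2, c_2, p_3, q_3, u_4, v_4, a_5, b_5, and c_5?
s_1 = 135, t_1 = 254, a_2 = 226, c_2 = 67, p_3 = 52, q_3 = 348, u_4 = 203, v_4 = 111, a_5 = 74, b_5 = 167, c_5 = 42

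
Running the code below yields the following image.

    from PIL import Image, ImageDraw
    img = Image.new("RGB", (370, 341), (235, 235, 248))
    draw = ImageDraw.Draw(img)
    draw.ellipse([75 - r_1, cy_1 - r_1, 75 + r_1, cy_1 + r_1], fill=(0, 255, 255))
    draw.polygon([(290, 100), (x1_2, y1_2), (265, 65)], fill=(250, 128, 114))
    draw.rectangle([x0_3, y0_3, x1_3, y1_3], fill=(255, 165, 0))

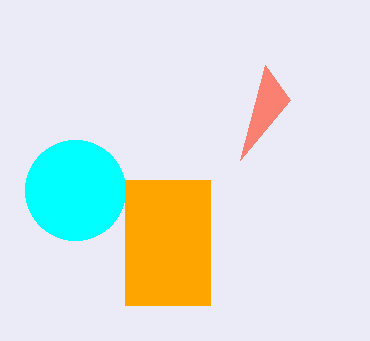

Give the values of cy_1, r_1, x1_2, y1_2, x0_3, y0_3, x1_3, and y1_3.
cy_1 = 190, r_1 = 50, x1_2 = 240, y1_2 = 160, x0_3 = 125, y0_3 = 180, x1_3 = 210, y1_3 = 305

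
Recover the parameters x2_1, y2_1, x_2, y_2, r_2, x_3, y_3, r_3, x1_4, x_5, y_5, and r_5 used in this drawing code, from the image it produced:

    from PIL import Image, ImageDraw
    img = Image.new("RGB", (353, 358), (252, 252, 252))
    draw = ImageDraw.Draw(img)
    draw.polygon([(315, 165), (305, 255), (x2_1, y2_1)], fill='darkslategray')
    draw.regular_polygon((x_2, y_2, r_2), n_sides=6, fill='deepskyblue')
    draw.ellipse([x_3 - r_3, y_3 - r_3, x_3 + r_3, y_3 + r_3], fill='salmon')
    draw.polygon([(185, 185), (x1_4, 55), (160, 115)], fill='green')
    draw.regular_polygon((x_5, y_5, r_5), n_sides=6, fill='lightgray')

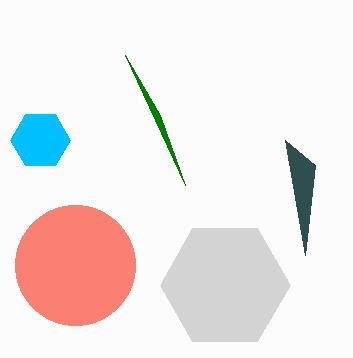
x2_1 = 285
y2_1 = 140
x_2 = 40
y_2 = 140
r_2 = 30
x_3 = 75
y_3 = 265
r_3 = 60
x1_4 = 125
x_5 = 225
y_5 = 285
r_5 = 65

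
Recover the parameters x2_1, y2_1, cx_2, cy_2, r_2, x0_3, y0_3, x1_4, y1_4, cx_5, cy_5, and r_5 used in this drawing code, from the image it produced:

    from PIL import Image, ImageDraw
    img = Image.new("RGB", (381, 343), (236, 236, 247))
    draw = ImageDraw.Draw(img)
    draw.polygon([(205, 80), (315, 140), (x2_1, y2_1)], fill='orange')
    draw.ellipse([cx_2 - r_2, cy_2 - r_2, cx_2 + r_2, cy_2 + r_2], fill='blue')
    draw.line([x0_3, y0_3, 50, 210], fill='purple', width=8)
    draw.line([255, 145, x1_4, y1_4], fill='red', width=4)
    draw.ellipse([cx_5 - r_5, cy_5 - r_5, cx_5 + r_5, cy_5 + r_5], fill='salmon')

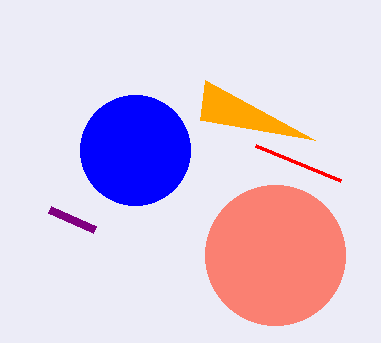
x2_1 = 200
y2_1 = 120
cx_2 = 135
cy_2 = 150
r_2 = 55
x0_3 = 95
y0_3 = 230
x1_4 = 340
y1_4 = 180
cx_5 = 275
cy_5 = 255
r_5 = 70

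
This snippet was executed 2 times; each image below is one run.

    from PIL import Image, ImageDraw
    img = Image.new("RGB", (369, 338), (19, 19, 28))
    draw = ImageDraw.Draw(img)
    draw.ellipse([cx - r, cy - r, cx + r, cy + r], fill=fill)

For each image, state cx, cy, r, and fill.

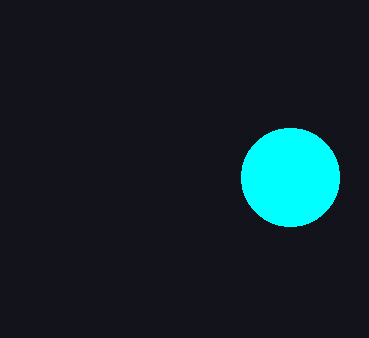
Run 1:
cx = 290, cy = 177, r = 49, fill = 'cyan'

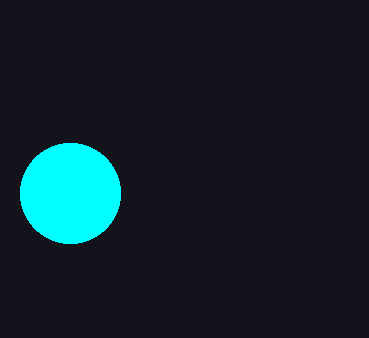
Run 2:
cx = 70; cy = 193; r = 50; fill = 'cyan'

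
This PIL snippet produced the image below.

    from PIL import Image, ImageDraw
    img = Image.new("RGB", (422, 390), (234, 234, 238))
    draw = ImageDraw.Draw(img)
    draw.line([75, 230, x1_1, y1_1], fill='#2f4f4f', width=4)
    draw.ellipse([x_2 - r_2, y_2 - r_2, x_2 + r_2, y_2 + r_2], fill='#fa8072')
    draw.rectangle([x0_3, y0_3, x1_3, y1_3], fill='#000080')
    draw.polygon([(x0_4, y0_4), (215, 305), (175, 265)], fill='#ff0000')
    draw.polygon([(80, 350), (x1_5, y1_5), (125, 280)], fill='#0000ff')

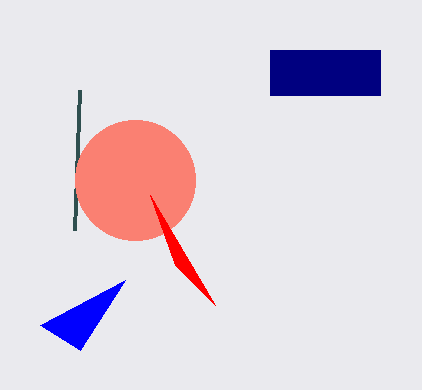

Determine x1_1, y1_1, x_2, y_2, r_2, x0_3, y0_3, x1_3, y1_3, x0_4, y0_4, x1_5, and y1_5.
x1_1 = 80, y1_1 = 90, x_2 = 135, y_2 = 180, r_2 = 60, x0_3 = 270, y0_3 = 50, x1_3 = 380, y1_3 = 95, x0_4 = 150, y0_4 = 195, x1_5 = 40, y1_5 = 325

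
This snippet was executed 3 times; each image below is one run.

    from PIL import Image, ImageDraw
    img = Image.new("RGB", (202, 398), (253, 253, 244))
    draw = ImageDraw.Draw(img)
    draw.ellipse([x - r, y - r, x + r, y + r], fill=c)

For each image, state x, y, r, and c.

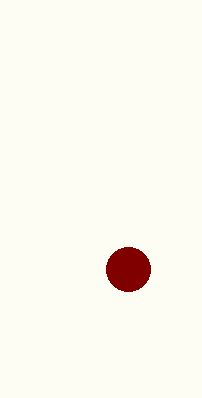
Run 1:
x = 128
y = 269
r = 22
c = 'maroon'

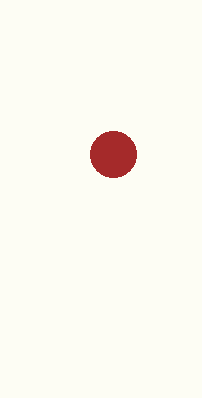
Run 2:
x = 113, y = 154, r = 23, c = 'brown'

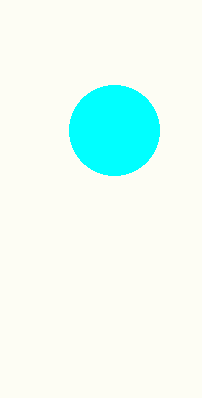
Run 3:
x = 114
y = 130
r = 45
c = 'cyan'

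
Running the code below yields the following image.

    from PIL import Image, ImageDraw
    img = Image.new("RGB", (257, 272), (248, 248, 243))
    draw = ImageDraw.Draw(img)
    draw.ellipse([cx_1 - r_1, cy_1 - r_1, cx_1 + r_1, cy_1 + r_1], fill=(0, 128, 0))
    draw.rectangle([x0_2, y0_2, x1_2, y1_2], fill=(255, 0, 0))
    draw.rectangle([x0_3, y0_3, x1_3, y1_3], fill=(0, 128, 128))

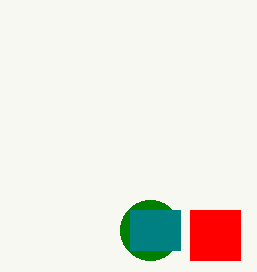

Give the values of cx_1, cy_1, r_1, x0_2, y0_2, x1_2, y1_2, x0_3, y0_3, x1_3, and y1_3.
cx_1 = 150; cy_1 = 230; r_1 = 30; x0_2 = 190; y0_2 = 210; x1_2 = 240; y1_2 = 260; x0_3 = 130; y0_3 = 210; x1_3 = 180; y1_3 = 250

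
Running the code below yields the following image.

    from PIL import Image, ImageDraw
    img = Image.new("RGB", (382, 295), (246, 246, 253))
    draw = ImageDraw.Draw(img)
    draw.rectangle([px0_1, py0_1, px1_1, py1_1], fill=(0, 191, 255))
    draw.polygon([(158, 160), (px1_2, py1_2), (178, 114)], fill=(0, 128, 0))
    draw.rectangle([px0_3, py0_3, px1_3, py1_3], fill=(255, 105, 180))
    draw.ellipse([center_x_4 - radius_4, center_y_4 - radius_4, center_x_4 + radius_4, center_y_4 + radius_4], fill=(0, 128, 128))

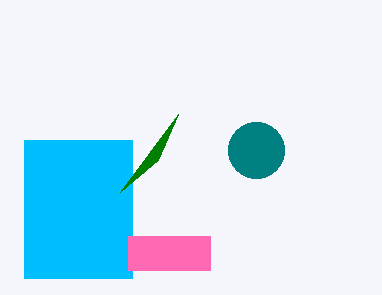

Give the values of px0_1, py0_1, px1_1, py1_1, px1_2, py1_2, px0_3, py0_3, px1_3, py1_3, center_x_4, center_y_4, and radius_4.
px0_1 = 24; py0_1 = 140; px1_1 = 132; py1_1 = 278; px1_2 = 120; py1_2 = 192; px0_3 = 128; py0_3 = 236; px1_3 = 210; py1_3 = 270; center_x_4 = 256; center_y_4 = 150; radius_4 = 28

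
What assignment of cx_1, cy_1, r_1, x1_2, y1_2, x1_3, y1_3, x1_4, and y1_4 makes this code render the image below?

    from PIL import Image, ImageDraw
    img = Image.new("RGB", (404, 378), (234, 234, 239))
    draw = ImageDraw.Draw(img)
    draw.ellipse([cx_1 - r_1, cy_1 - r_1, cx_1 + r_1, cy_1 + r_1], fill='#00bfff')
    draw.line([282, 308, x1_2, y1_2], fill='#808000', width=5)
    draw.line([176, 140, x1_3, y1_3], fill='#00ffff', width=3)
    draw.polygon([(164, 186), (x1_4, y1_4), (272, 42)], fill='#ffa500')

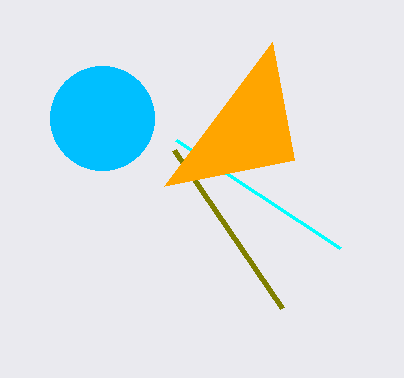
cx_1 = 102; cy_1 = 118; r_1 = 52; x1_2 = 174; y1_2 = 150; x1_3 = 340; y1_3 = 248; x1_4 = 294; y1_4 = 160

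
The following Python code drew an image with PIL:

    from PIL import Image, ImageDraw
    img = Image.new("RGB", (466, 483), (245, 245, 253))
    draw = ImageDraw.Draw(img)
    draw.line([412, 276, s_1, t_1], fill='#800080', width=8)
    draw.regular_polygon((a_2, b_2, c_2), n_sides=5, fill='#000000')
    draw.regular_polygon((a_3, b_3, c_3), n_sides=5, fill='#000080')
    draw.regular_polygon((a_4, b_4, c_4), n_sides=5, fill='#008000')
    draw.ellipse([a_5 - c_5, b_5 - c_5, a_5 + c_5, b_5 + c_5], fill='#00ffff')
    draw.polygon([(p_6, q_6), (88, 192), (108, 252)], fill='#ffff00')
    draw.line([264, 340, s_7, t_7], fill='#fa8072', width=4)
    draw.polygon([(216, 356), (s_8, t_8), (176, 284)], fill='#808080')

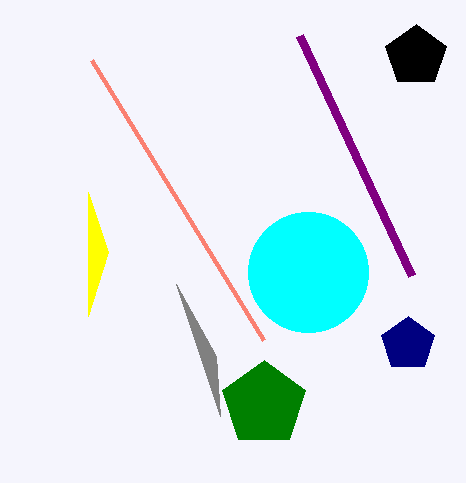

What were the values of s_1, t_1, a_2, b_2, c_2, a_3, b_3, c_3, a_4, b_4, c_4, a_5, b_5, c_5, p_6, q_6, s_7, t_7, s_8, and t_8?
s_1 = 300, t_1 = 36, a_2 = 416, b_2 = 56, c_2 = 32, a_3 = 408, b_3 = 344, c_3 = 28, a_4 = 264, b_4 = 404, c_4 = 44, a_5 = 308, b_5 = 272, c_5 = 60, p_6 = 88, q_6 = 316, s_7 = 92, t_7 = 60, s_8 = 220, t_8 = 416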